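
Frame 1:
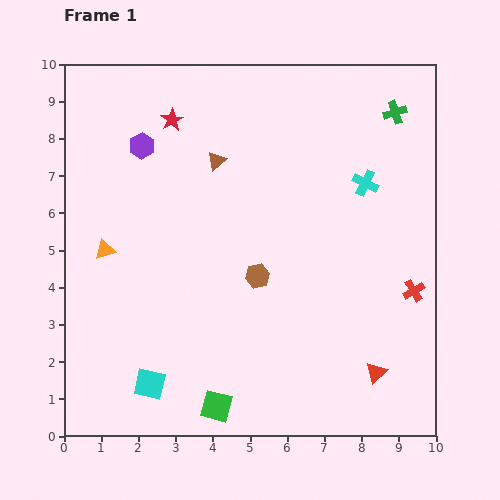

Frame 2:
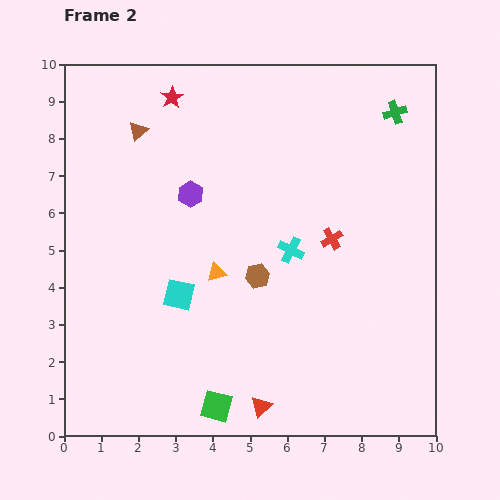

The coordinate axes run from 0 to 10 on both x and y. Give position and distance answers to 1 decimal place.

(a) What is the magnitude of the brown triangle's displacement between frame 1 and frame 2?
2.2

The brown triangle moved from (4.1, 7.4) to (2.0, 8.2), a distance of √(2.1² + 0.8²) ≈ 2.2.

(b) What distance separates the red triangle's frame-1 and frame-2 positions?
3.2

The red triangle moved from (8.4, 1.7) to (5.3, 0.8), a distance of √(3.1² + 0.9²) ≈ 3.2.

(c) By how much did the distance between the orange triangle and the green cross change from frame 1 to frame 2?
-2.2

Distance in frame 1: 8.6. Distance in frame 2: 6.4.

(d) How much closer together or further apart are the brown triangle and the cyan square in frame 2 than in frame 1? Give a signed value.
-1.8

Distance in frame 1: 6.3. Distance in frame 2: 4.5.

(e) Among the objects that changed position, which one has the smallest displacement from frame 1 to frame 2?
the red star

(moved 0.6)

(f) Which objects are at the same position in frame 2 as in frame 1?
the green cross, the green square, the brown hexagon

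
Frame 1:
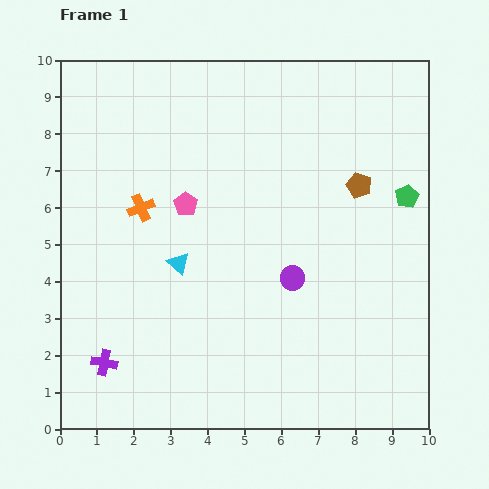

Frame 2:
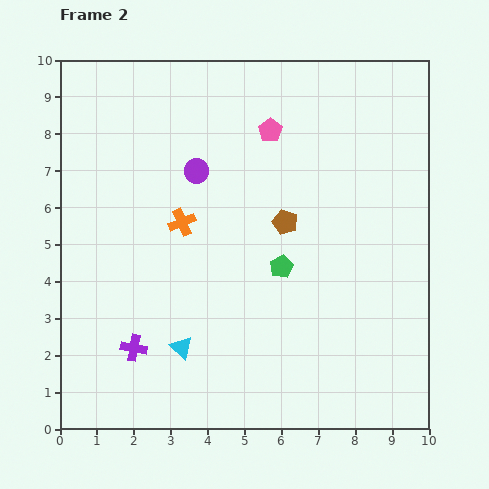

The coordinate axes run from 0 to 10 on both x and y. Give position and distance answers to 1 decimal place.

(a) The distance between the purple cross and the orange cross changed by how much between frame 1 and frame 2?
-0.7

Distance in frame 1: 4.3. Distance in frame 2: 3.6.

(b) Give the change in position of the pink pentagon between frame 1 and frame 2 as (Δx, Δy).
(2.3, 2.0)

The pink pentagon was at (3.4, 6.1) in frame 1 and (5.7, 8.1) in frame 2.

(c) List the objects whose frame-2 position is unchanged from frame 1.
none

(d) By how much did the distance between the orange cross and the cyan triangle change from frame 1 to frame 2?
+1.6

Distance in frame 1: 1.8. Distance in frame 2: 3.4.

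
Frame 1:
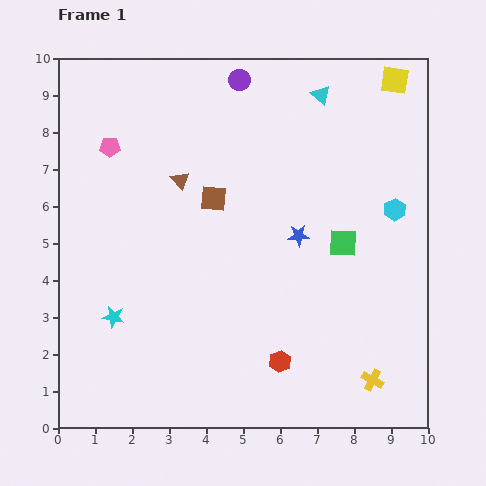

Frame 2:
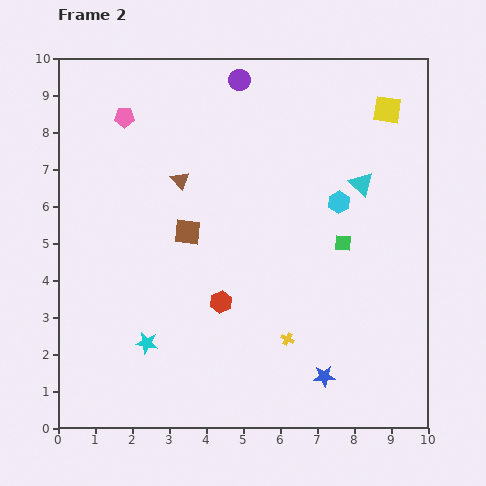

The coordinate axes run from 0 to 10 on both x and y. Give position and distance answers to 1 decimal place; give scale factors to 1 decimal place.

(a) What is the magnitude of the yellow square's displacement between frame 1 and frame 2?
0.8

The yellow square moved from (9.1, 9.4) to (8.9, 8.6), a distance of √(0.2² + 0.8²) ≈ 0.8.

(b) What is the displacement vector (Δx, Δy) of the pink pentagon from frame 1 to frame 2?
(0.4, 0.8)

The pink pentagon was at (1.4, 7.6) in frame 1 and (1.8, 8.4) in frame 2.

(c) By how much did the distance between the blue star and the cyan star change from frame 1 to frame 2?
-0.6

Distance in frame 1: 5.5. Distance in frame 2: 4.9.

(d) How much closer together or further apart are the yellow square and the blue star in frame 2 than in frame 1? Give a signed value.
+2.5

Distance in frame 1: 4.9. Distance in frame 2: 7.4.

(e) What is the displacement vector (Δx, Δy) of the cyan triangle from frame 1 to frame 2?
(1.1, -2.4)

The cyan triangle was at (7.1, 9.0) in frame 1 and (8.2, 6.6) in frame 2.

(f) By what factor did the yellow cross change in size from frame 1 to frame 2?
0.6×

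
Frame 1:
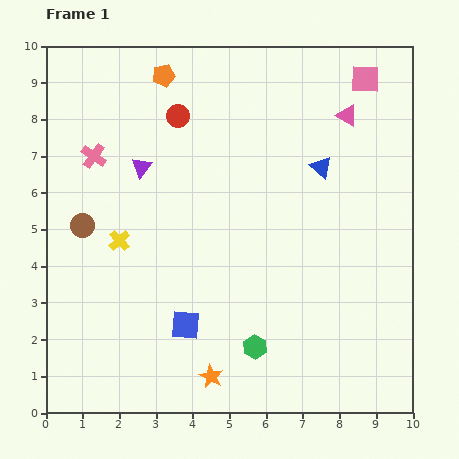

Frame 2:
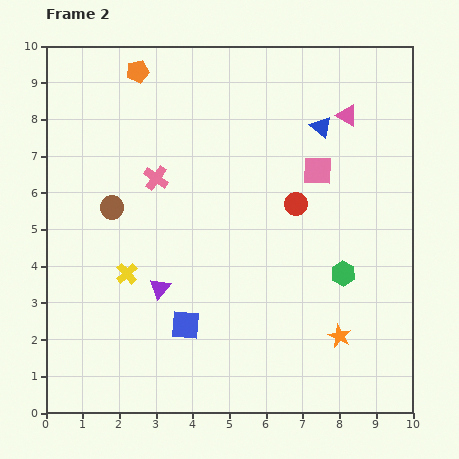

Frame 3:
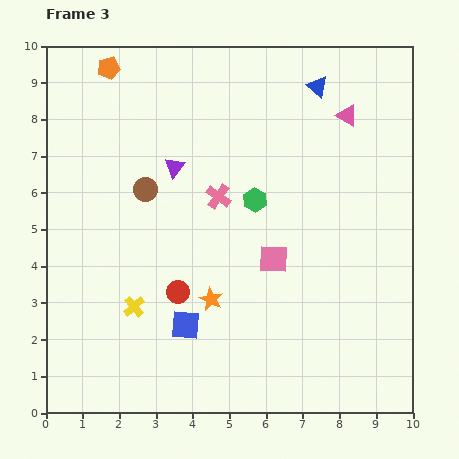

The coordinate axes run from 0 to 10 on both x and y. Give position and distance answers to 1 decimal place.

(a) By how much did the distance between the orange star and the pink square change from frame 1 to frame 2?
-4.6

Distance in frame 1: 9.1. Distance in frame 2: 4.5.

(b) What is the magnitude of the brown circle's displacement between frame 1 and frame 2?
0.9

The brown circle moved from (1.0, 5.1) to (1.8, 5.6), a distance of √(0.8² + 0.5²) ≈ 0.9.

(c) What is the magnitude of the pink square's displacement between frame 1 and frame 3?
5.5

The pink square moved from (8.7, 9.1) to (6.2, 4.2), a distance of √(2.5² + 4.9²) ≈ 5.5.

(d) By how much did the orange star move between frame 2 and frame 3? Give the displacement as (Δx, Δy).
(-3.5, 1.0)

The orange star was at (8.0, 2.1) in frame 2 and (4.5, 3.1) in frame 3.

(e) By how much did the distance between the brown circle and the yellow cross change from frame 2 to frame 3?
+1.4

Distance in frame 2: 1.8. Distance in frame 3: 3.2.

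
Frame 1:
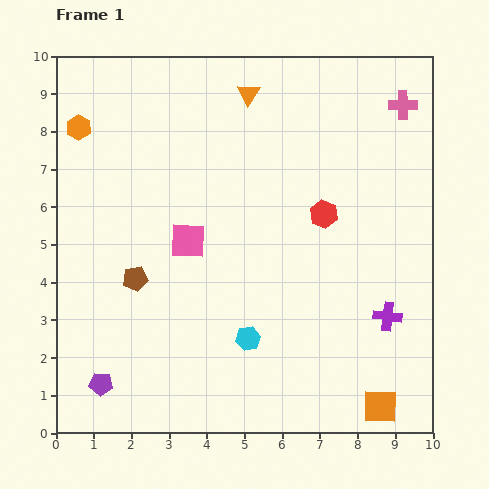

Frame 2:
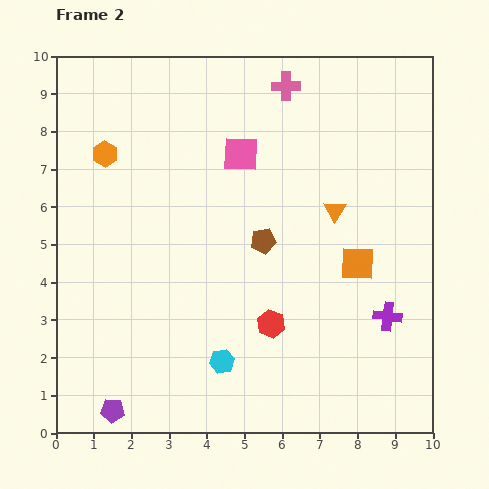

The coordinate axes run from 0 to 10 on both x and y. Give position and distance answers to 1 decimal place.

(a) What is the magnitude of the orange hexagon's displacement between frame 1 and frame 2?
1.0

The orange hexagon moved from (0.6, 8.1) to (1.3, 7.4), a distance of √(0.7² + 0.7²) ≈ 1.0.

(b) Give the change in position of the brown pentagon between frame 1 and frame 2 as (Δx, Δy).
(3.4, 1.0)

The brown pentagon was at (2.1, 4.1) in frame 1 and (5.5, 5.1) in frame 2.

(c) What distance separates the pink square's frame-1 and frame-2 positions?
2.7

The pink square moved from (3.5, 5.1) to (4.9, 7.4), a distance of √(1.4² + 2.3²) ≈ 2.7.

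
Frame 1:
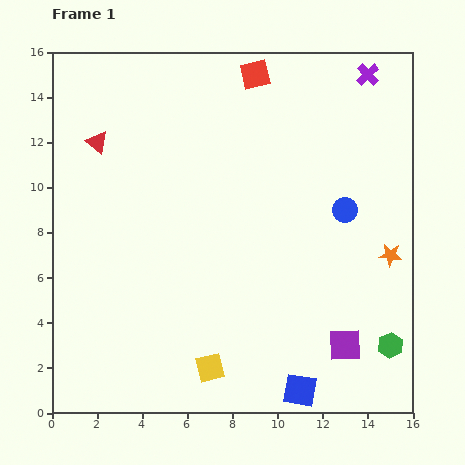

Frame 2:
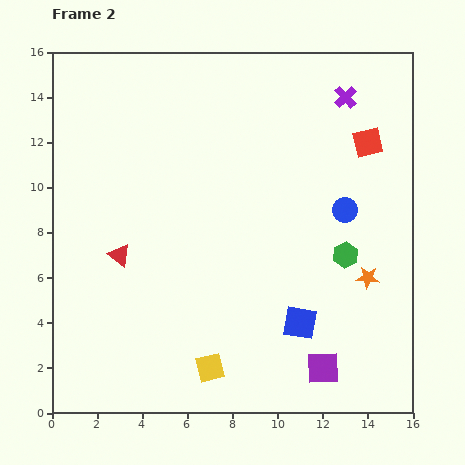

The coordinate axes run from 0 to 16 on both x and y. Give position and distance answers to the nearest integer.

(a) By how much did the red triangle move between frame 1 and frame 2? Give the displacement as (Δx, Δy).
(1, -5)

The red triangle was at (2, 12) in frame 1 and (3, 7) in frame 2.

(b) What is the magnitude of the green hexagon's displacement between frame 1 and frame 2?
4

The green hexagon moved from (15, 3) to (13, 7), a distance of √(2² + 4²) ≈ 4.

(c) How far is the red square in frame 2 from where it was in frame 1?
6

The red square moved from (9, 15) to (14, 12), a distance of √(5² + 3²) ≈ 6.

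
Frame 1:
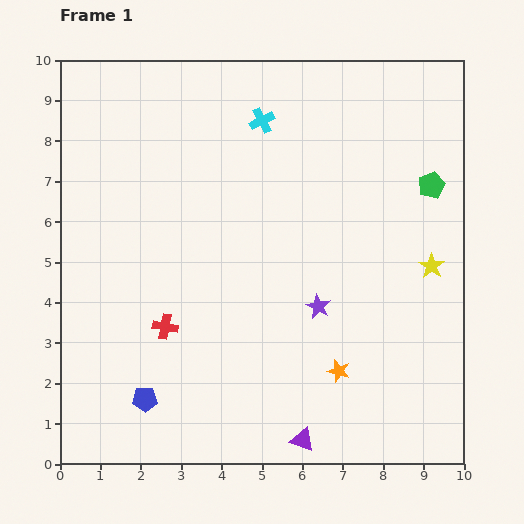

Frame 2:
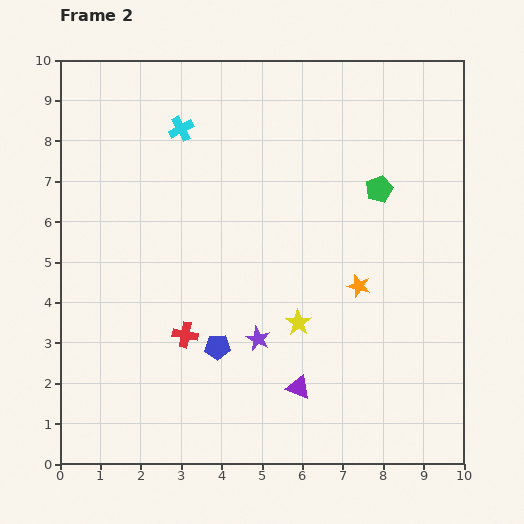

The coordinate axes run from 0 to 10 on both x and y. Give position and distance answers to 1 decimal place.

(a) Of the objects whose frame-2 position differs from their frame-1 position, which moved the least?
the red cross

(moved 0.5)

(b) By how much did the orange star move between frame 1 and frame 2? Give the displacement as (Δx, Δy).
(0.5, 2.1)

The orange star was at (6.9, 2.3) in frame 1 and (7.4, 4.4) in frame 2.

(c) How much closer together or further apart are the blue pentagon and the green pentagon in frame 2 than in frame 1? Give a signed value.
-3.3

Distance in frame 1: 8.9. Distance in frame 2: 5.6.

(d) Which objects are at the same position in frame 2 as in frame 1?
none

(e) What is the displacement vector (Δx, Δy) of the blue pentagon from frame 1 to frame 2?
(1.8, 1.3)

The blue pentagon was at (2.1, 1.6) in frame 1 and (3.9, 2.9) in frame 2.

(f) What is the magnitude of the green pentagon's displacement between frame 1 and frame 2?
1.3

The green pentagon moved from (9.2, 6.9) to (7.9, 6.8), a distance of √(1.3² + 0.1²) ≈ 1.3.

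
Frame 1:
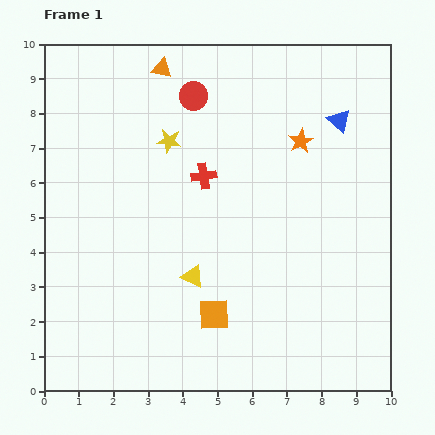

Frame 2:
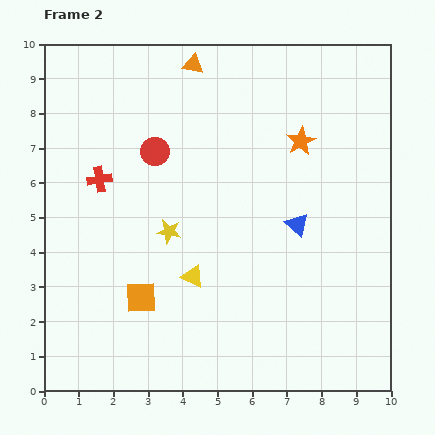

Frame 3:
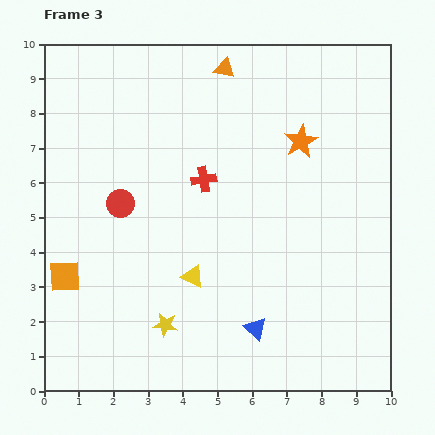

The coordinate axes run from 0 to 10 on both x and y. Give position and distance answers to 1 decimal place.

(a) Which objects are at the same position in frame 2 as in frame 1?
the orange star, the yellow triangle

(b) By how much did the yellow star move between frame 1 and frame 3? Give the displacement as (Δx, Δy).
(-0.1, -5.3)

The yellow star was at (3.6, 7.2) in frame 1 and (3.5, 1.9) in frame 3.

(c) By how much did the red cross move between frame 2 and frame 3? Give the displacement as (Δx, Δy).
(3.0, 0.0)

The red cross was at (1.6, 6.1) in frame 2 and (4.6, 6.1) in frame 3.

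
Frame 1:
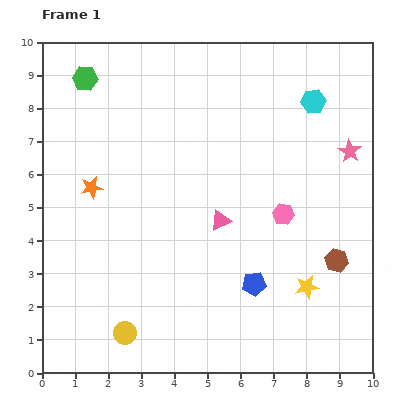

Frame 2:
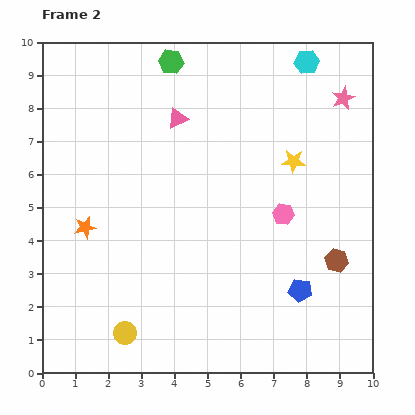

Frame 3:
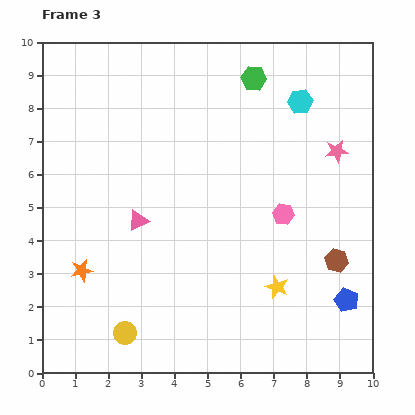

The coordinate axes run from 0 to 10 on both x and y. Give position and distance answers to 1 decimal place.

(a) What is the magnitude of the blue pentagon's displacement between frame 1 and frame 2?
1.4

The blue pentagon moved from (6.4, 2.7) to (7.8, 2.5), a distance of √(1.4² + 0.2²) ≈ 1.4.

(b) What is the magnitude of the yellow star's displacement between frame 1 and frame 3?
0.9

The yellow star moved from (8.0, 2.6) to (7.1, 2.6), a distance of √(0.9² + 0.0²) ≈ 0.9.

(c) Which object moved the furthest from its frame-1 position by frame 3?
the green hexagon

(moved 5.1; next 2.8)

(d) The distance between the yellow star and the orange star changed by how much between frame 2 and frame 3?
-0.7

Distance in frame 2: 6.6. Distance in frame 3: 5.9.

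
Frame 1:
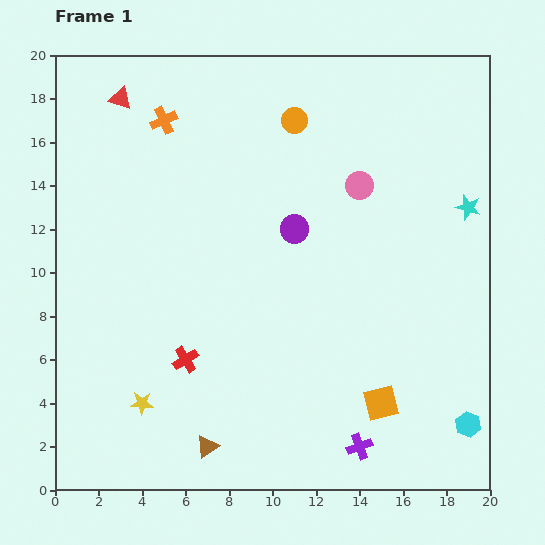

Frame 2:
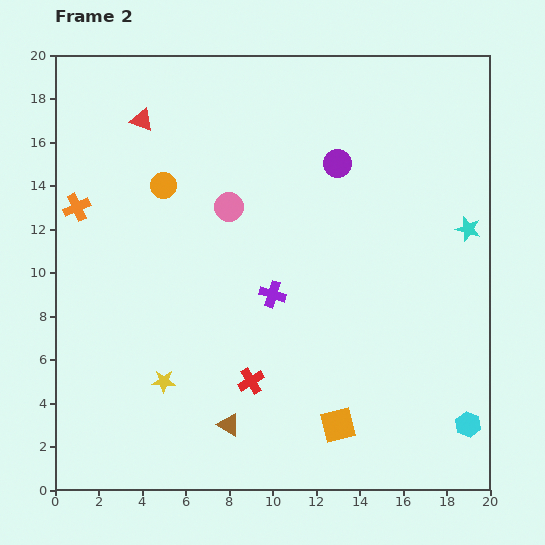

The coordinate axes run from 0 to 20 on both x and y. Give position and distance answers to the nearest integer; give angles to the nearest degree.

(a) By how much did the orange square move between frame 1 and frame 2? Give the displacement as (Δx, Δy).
(-2, -1)

The orange square was at (15, 4) in frame 1 and (13, 3) in frame 2.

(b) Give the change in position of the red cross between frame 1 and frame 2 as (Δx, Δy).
(3, -1)

The red cross was at (6, 6) in frame 1 and (9, 5) in frame 2.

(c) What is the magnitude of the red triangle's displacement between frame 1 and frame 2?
1

The red triangle moved from (3, 18) to (4, 17), a distance of √(1² + 1²) ≈ 1.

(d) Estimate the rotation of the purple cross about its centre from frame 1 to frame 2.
37° clockwise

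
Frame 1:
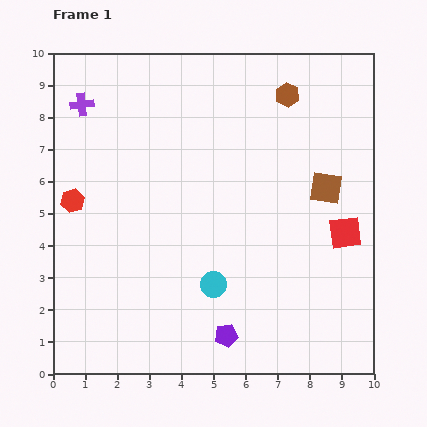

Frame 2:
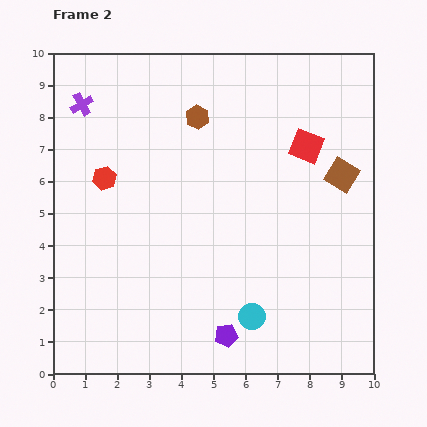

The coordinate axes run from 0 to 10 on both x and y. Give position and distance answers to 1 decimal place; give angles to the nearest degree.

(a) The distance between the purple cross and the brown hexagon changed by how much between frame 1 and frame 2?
-2.8

Distance in frame 1: 6.4. Distance in frame 2: 3.6.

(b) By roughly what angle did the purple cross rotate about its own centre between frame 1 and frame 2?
23° counter-clockwise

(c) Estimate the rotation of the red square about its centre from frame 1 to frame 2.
29° clockwise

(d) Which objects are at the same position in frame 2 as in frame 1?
the purple cross, the purple pentagon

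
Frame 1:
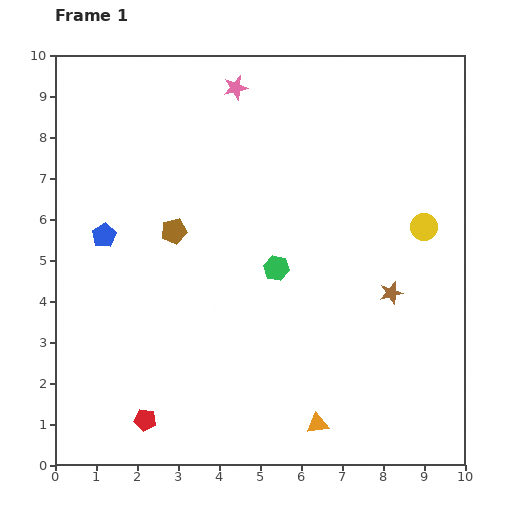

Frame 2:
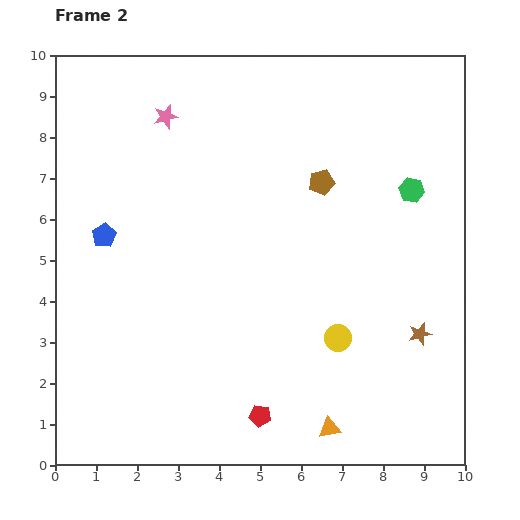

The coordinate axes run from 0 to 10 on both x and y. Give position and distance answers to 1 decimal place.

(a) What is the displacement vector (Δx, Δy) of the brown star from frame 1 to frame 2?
(0.7, -1.0)

The brown star was at (8.2, 4.2) in frame 1 and (8.9, 3.2) in frame 2.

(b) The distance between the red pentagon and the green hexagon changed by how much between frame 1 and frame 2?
+1.7

Distance in frame 1: 4.9. Distance in frame 2: 6.6.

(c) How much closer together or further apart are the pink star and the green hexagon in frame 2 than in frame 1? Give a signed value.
+1.8

Distance in frame 1: 4.5. Distance in frame 2: 6.3.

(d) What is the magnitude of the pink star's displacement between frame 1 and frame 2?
1.8

The pink star moved from (4.4, 9.2) to (2.7, 8.5), a distance of √(1.7² + 0.7²) ≈ 1.8.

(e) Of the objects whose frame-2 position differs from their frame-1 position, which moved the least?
the orange triangle

(moved 0.3)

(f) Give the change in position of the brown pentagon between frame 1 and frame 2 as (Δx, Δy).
(3.6, 1.2)

The brown pentagon was at (2.9, 5.7) in frame 1 and (6.5, 6.9) in frame 2.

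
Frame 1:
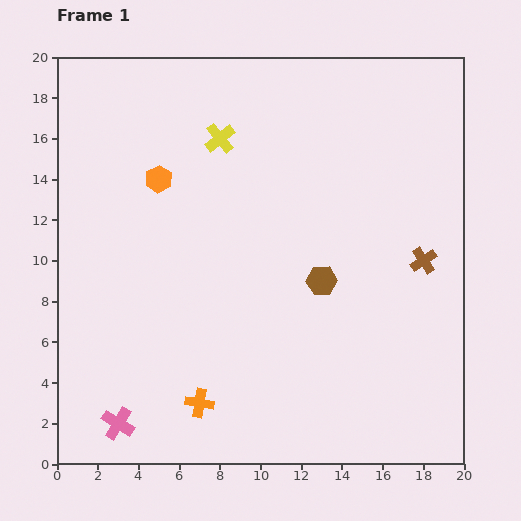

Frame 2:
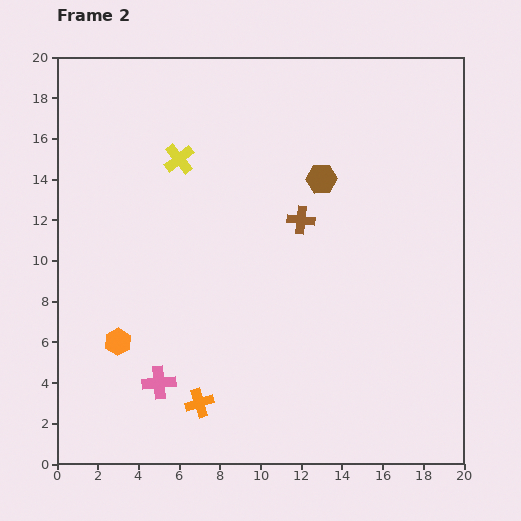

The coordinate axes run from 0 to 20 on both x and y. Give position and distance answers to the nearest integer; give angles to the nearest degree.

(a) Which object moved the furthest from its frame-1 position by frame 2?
the orange hexagon

(moved 8; next 6)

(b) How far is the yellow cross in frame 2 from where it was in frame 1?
2

The yellow cross moved from (8, 16) to (6, 15), a distance of √(2² + 1²) ≈ 2.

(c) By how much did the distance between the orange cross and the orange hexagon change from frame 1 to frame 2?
-6

Distance in frame 1: 11. Distance in frame 2: 5.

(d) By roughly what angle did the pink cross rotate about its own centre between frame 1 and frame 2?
36° counter-clockwise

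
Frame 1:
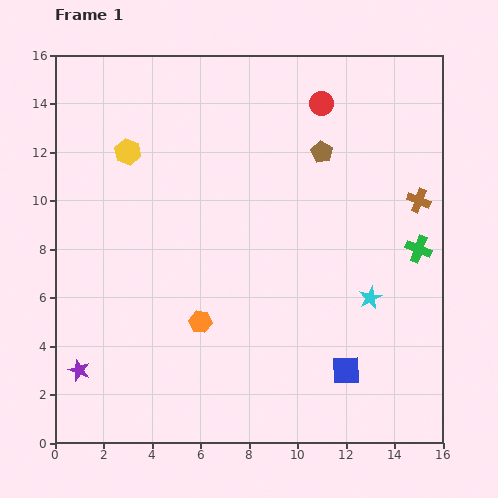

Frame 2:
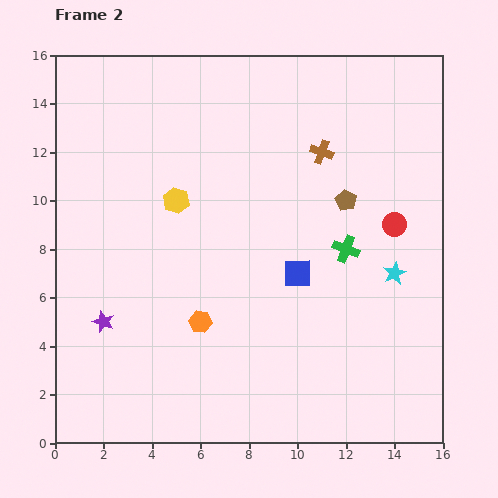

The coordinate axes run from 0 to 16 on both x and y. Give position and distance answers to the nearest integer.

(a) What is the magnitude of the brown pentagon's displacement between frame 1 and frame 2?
2

The brown pentagon moved from (11, 12) to (12, 10), a distance of √(1² + 2²) ≈ 2.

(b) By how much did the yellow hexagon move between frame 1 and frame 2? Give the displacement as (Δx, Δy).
(2, -2)

The yellow hexagon was at (3, 12) in frame 1 and (5, 10) in frame 2.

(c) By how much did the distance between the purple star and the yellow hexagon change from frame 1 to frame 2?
-3

Distance in frame 1: 9. Distance in frame 2: 6.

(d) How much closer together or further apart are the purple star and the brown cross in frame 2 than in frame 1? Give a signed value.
-5

Distance in frame 1: 16. Distance in frame 2: 11.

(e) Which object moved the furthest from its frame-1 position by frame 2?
the red circle

(moved 6; next 4)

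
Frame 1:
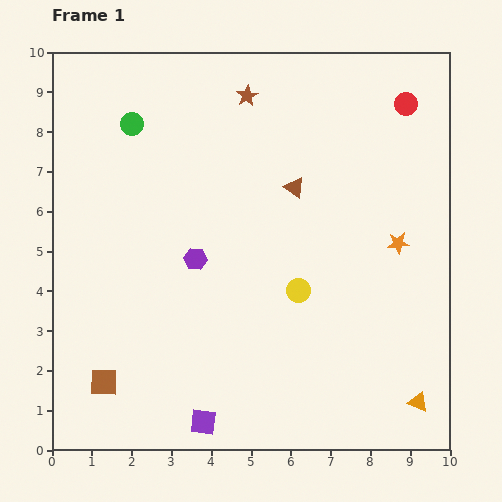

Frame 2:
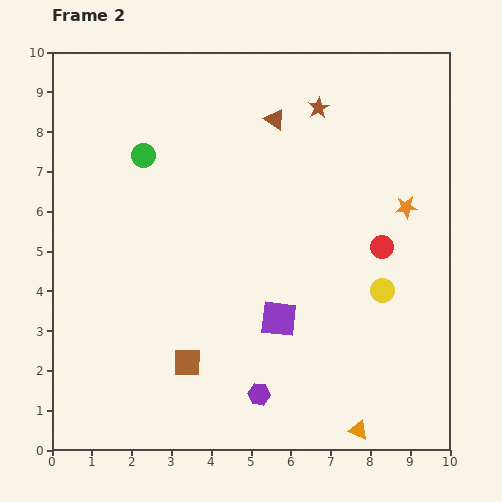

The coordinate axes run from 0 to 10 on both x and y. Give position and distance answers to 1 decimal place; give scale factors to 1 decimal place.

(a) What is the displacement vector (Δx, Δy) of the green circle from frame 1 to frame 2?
(0.3, -0.8)

The green circle was at (2.0, 8.2) in frame 1 and (2.3, 7.4) in frame 2.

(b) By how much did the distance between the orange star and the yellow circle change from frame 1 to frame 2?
-0.6

Distance in frame 1: 2.8. Distance in frame 2: 2.2.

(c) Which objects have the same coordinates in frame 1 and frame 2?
none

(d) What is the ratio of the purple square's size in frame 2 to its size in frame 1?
1.4×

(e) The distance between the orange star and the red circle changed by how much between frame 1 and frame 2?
-2.3

Distance in frame 1: 3.5. Distance in frame 2: 1.2.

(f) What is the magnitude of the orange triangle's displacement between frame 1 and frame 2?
1.7

The orange triangle moved from (9.2, 1.2) to (7.7, 0.5), a distance of √(1.5² + 0.7²) ≈ 1.7.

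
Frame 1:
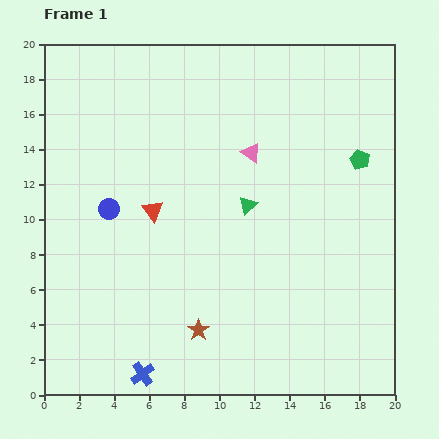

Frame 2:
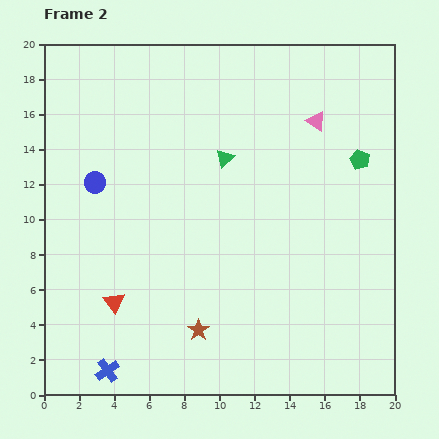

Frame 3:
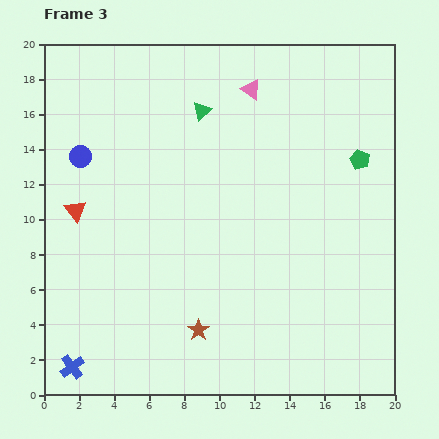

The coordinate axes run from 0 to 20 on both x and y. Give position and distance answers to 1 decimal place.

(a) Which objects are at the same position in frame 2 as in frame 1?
the brown star, the green pentagon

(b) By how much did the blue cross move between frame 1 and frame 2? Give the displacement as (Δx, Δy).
(-2.0, 0.2)

The blue cross was at (5.6, 1.2) in frame 1 and (3.6, 1.4) in frame 2.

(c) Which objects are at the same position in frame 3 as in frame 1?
the brown star, the green pentagon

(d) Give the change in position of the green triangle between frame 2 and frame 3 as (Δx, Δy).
(-1.3, 2.7)

The green triangle was at (10.3, 13.5) in frame 2 and (9.0, 16.2) in frame 3.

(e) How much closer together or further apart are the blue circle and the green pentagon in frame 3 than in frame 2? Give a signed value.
+0.7

Distance in frame 2: 15.2. Distance in frame 3: 15.9.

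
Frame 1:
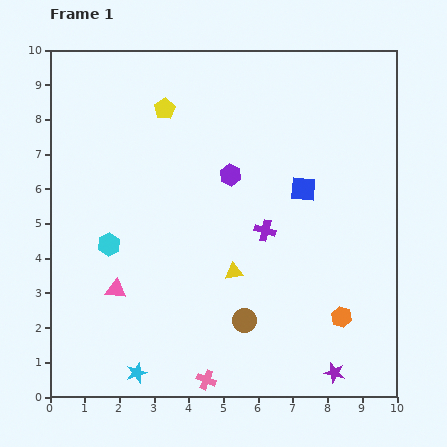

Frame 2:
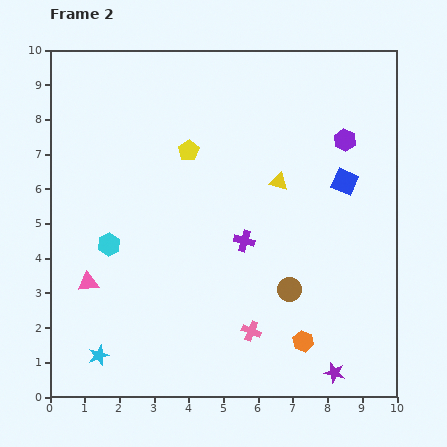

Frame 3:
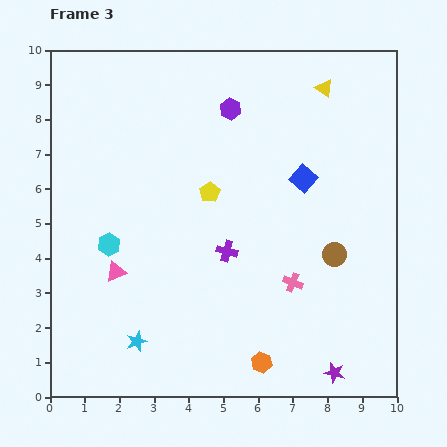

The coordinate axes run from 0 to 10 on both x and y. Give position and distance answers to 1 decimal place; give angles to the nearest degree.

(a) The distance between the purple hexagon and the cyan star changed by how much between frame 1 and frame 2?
+3.1

Distance in frame 1: 6.3. Distance in frame 2: 9.4.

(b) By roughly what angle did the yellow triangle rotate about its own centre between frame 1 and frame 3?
44° clockwise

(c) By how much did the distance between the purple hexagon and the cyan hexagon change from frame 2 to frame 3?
-2.2

Distance in frame 2: 7.4. Distance in frame 3: 5.2.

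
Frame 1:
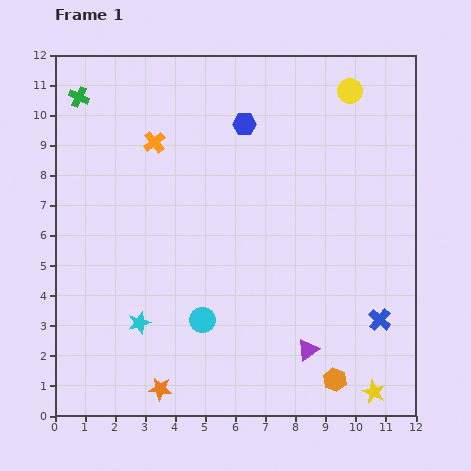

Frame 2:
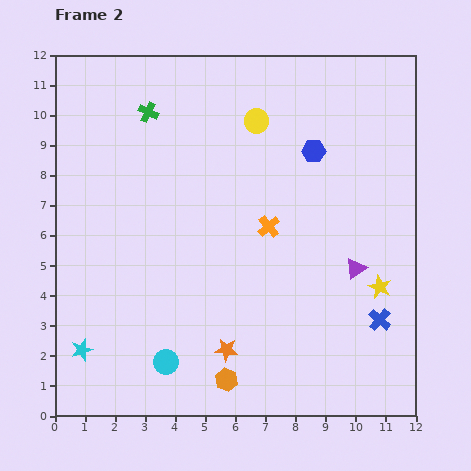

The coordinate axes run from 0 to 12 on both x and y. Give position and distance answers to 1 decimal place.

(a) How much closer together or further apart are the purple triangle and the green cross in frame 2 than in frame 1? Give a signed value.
-2.7

Distance in frame 1: 11.3. Distance in frame 2: 8.6.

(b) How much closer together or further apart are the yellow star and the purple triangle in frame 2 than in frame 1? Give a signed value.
-1.6

Distance in frame 1: 2.6. Distance in frame 2: 1.0.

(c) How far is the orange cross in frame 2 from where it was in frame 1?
4.7

The orange cross moved from (3.3, 9.1) to (7.1, 6.3), a distance of √(3.8² + 2.8²) ≈ 4.7.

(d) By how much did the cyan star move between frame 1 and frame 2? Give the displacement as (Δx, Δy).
(-1.9, -0.9)

The cyan star was at (2.8, 3.1) in frame 1 and (0.9, 2.2) in frame 2.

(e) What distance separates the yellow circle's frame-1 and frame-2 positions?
3.3

The yellow circle moved from (9.8, 10.8) to (6.7, 9.8), a distance of √(3.1² + 1.0²) ≈ 3.3.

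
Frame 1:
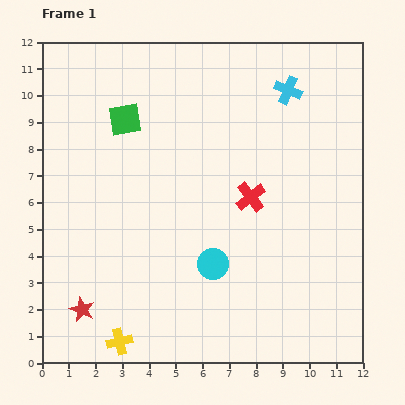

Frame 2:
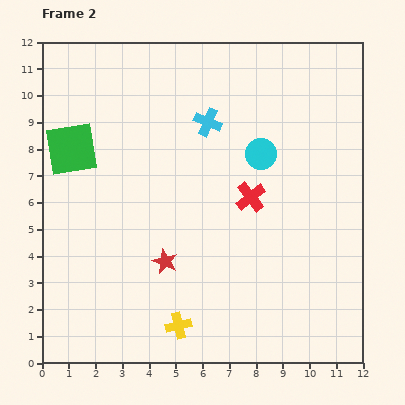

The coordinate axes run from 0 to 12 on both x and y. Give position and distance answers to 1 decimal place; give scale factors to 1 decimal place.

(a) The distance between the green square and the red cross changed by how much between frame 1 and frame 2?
+1.4

Distance in frame 1: 5.5. Distance in frame 2: 6.9.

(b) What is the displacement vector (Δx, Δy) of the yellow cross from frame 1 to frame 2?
(2.2, 0.6)

The yellow cross was at (2.9, 0.8) in frame 1 and (5.1, 1.4) in frame 2.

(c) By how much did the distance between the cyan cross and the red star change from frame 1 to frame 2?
-5.8

Distance in frame 1: 11.2. Distance in frame 2: 5.4.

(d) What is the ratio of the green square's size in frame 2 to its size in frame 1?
1.6×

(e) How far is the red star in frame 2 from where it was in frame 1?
3.6

The red star moved from (1.5, 2.0) to (4.6, 3.8), a distance of √(3.1² + 1.8²) ≈ 3.6.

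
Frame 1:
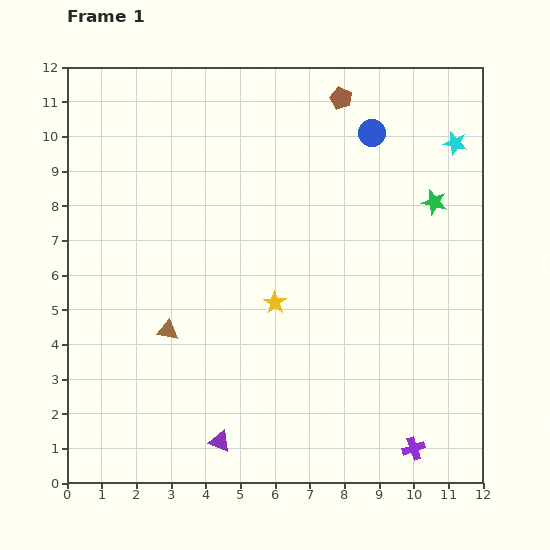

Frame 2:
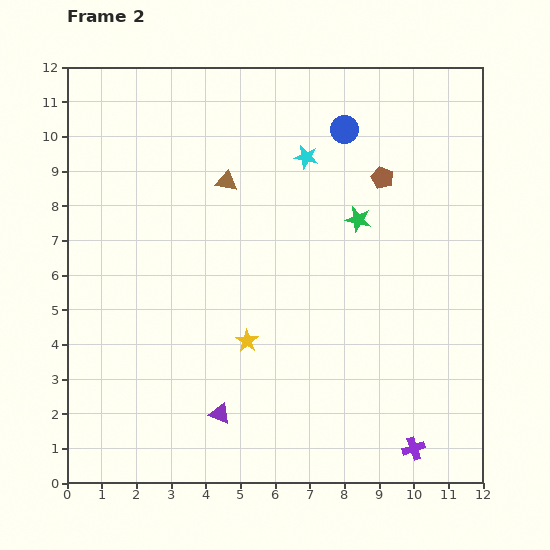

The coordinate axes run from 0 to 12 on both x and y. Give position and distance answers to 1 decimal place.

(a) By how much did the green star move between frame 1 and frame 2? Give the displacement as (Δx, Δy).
(-2.2, -0.5)

The green star was at (10.6, 8.1) in frame 1 and (8.4, 7.6) in frame 2.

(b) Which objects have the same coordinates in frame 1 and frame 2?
the purple cross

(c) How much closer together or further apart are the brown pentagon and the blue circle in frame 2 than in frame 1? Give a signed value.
+0.5

Distance in frame 1: 1.3. Distance in frame 2: 1.8.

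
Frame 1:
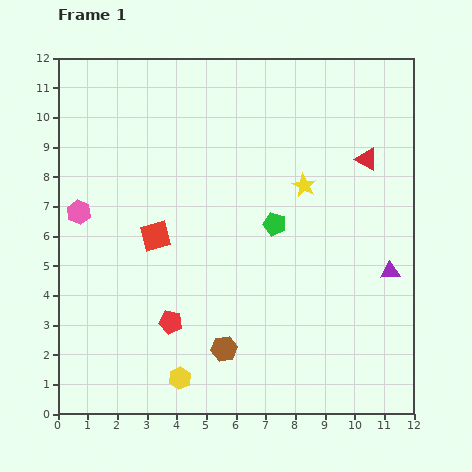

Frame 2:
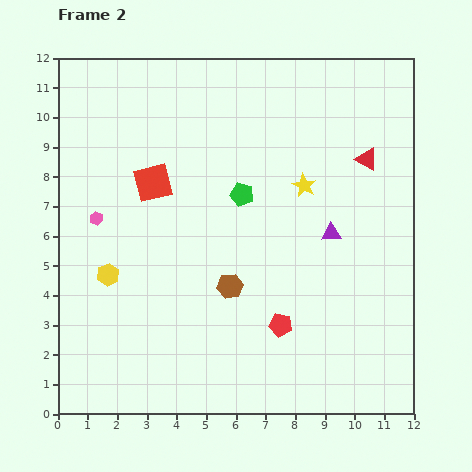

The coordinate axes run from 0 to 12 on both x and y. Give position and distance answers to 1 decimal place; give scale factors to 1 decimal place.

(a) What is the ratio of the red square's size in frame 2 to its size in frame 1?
1.3×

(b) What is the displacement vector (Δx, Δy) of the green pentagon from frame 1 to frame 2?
(-1.1, 1.0)

The green pentagon was at (7.3, 6.4) in frame 1 and (6.2, 7.4) in frame 2.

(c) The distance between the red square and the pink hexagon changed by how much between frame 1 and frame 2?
-0.5

Distance in frame 1: 2.7. Distance in frame 2: 2.2.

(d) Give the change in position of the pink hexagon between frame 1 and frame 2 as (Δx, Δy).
(0.6, -0.2)

The pink hexagon was at (0.7, 6.8) in frame 1 and (1.3, 6.6) in frame 2.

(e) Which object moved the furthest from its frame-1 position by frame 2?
the yellow hexagon

(moved 4.2; next 3.7)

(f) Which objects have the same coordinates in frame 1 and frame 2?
the yellow star, the red triangle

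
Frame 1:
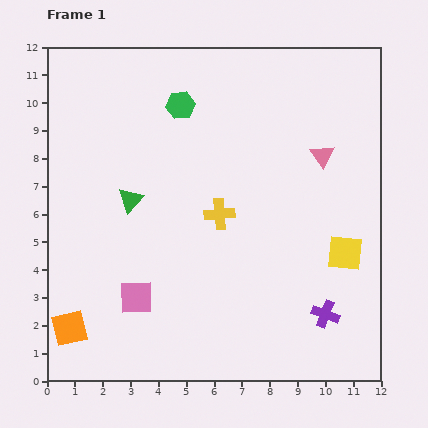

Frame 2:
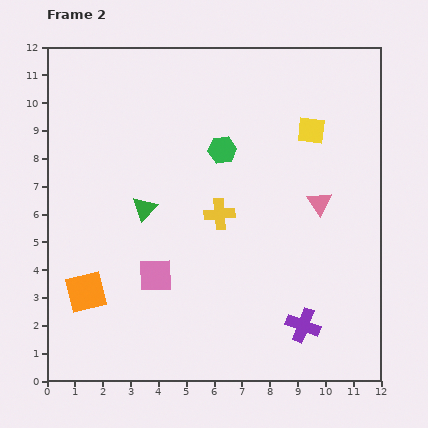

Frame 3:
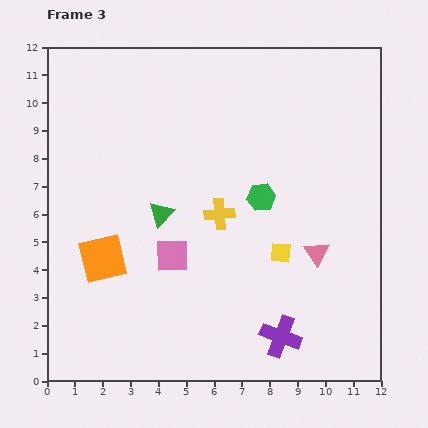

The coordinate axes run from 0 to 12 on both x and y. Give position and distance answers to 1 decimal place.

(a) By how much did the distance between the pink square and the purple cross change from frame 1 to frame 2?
-1.2

Distance in frame 1: 6.8. Distance in frame 2: 5.6.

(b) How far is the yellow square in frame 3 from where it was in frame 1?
2.3

The yellow square moved from (10.7, 4.6) to (8.4, 4.6), a distance of √(2.3² + 0.0²) ≈ 2.3.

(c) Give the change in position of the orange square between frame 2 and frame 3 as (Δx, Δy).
(0.6, 1.2)

The orange square was at (1.4, 3.2) in frame 2 and (2.0, 4.4) in frame 3.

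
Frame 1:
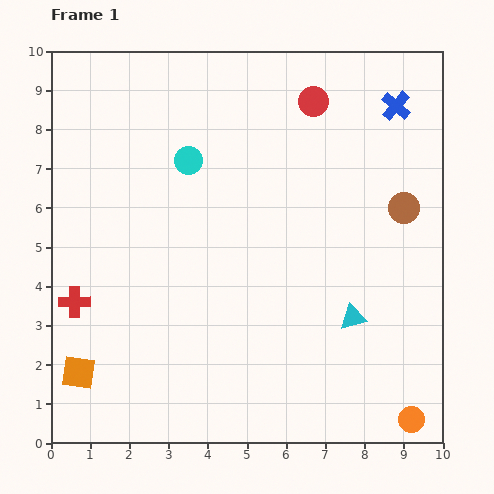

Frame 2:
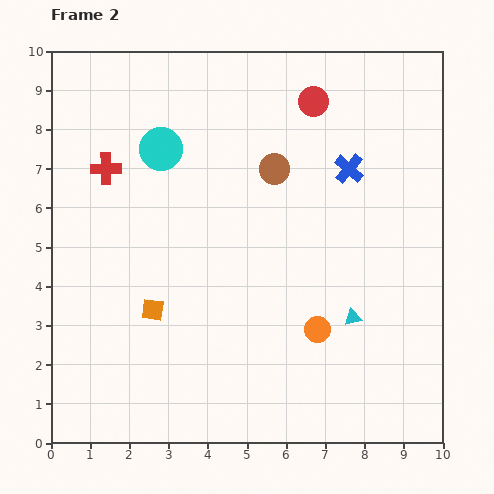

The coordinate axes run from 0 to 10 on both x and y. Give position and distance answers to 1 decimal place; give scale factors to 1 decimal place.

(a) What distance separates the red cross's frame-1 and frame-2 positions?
3.5

The red cross moved from (0.6, 3.6) to (1.4, 7.0), a distance of √(0.8² + 3.4²) ≈ 3.5.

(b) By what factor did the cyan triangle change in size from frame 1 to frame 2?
0.7×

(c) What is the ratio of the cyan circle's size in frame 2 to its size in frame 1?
1.5×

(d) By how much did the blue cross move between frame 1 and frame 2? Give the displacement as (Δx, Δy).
(-1.2, -1.6)

The blue cross was at (8.8, 8.6) in frame 1 and (7.6, 7.0) in frame 2.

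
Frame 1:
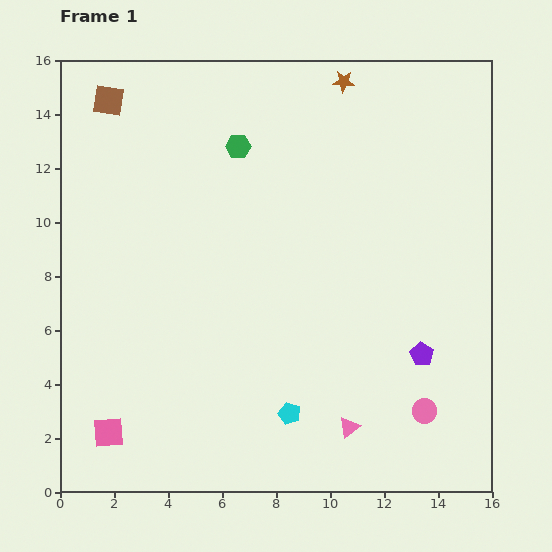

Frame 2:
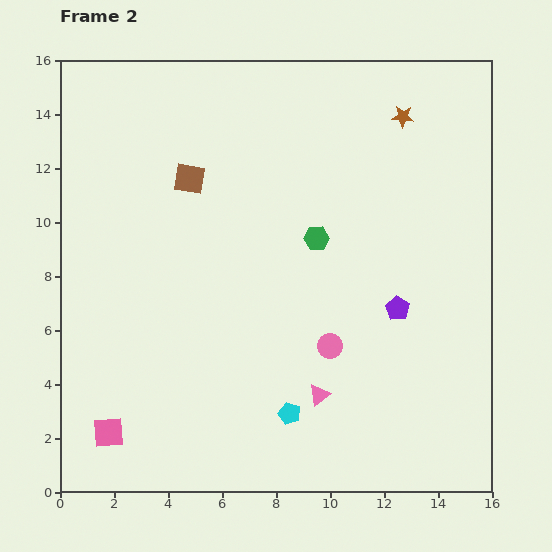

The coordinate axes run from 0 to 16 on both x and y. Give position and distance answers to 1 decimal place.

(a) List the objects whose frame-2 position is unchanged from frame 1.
the cyan pentagon, the pink square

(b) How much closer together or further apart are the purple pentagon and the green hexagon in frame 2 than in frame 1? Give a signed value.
-6.3

Distance in frame 1: 10.3. Distance in frame 2: 4.0.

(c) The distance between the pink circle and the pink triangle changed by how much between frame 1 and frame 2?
-1.1

Distance in frame 1: 2.9. Distance in frame 2: 1.8.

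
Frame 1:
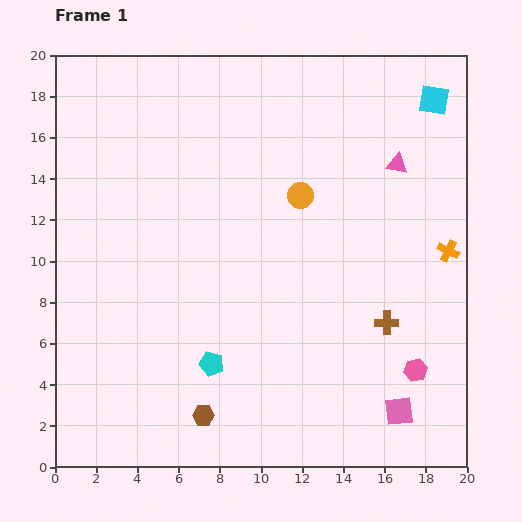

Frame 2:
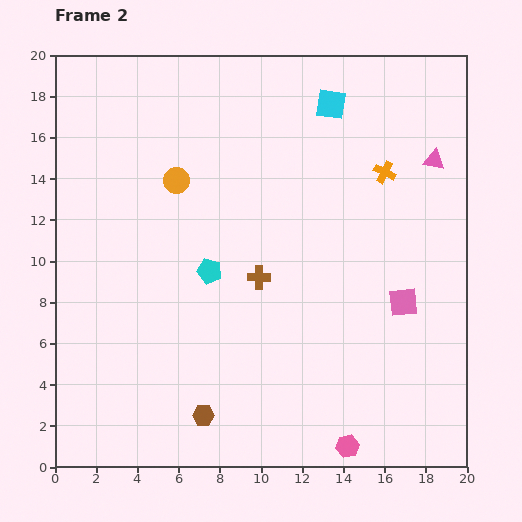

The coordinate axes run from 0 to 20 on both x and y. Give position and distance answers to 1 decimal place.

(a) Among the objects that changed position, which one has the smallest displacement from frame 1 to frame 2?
the pink triangle

(moved 1.8)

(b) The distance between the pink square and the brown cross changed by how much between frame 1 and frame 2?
+2.8

Distance in frame 1: 4.3. Distance in frame 2: 7.1.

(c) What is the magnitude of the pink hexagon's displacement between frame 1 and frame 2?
5.0

The pink hexagon moved from (17.5, 4.7) to (14.2, 1.0), a distance of √(3.3² + 3.7²) ≈ 5.0.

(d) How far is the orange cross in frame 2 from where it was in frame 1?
4.9

The orange cross moved from (19.1, 10.5) to (16.0, 14.3), a distance of √(3.1² + 3.8²) ≈ 4.9.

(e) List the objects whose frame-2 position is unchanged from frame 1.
the brown hexagon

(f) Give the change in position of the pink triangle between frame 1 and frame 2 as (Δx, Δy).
(1.8, 0.2)

The pink triangle was at (16.6, 14.7) in frame 1 and (18.4, 14.9) in frame 2.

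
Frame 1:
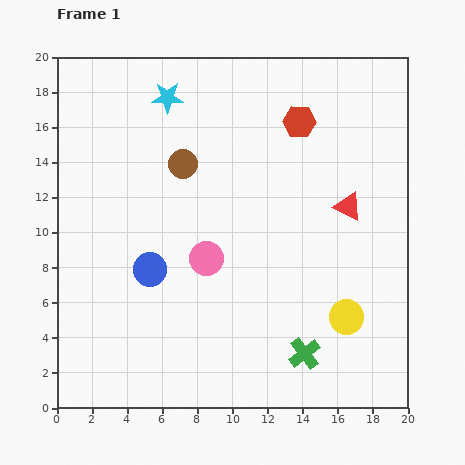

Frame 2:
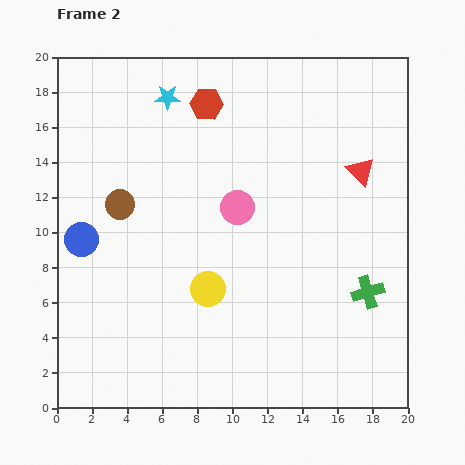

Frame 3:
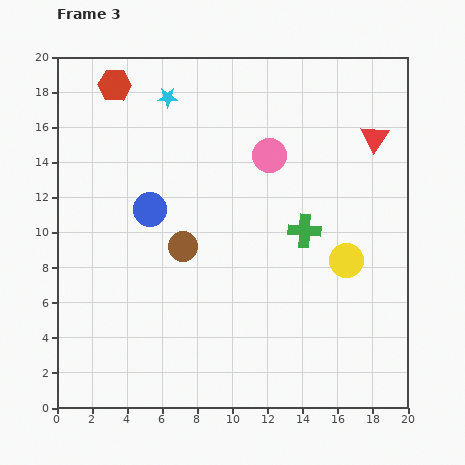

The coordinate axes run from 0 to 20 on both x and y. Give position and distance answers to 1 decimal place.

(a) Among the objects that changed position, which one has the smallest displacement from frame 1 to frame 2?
the red triangle

(moved 2.1)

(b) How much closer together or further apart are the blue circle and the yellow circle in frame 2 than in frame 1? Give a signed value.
-3.8

Distance in frame 1: 11.5. Distance in frame 2: 7.7.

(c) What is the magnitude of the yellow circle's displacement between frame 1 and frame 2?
8.1

The yellow circle moved from (16.5, 5.2) to (8.6, 6.8), a distance of √(7.9² + 1.6²) ≈ 8.1.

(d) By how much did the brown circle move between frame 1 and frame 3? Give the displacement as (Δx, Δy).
(0.0, -4.7)

The brown circle was at (7.2, 13.9) in frame 1 and (7.2, 9.2) in frame 3.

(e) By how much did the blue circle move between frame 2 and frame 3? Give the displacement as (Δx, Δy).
(3.9, 1.7)

The blue circle was at (1.4, 9.6) in frame 2 and (5.3, 11.3) in frame 3.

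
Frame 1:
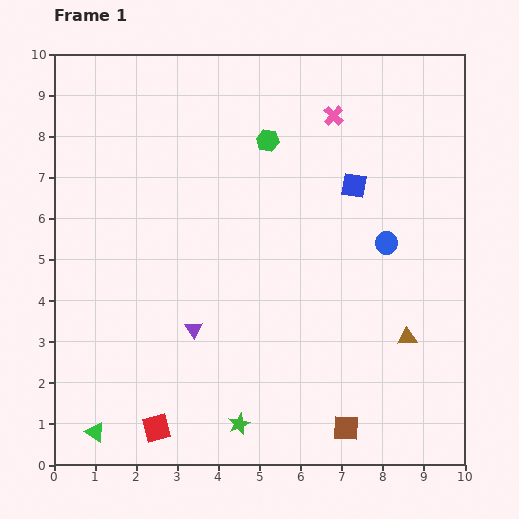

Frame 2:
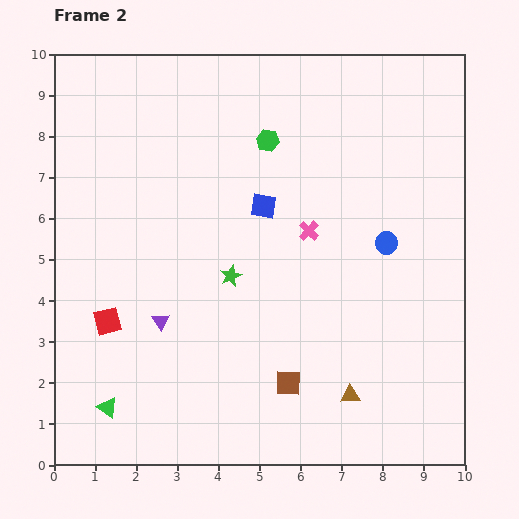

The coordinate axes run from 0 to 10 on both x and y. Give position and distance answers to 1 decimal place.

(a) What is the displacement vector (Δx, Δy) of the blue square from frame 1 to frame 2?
(-2.2, -0.5)

The blue square was at (7.3, 6.8) in frame 1 and (5.1, 6.3) in frame 2.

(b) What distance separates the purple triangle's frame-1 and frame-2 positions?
0.8

The purple triangle moved from (3.4, 3.3) to (2.6, 3.5), a distance of √(0.8² + 0.2²) ≈ 0.8.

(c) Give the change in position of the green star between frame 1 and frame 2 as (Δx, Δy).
(-0.2, 3.6)

The green star was at (4.5, 1.0) in frame 1 and (4.3, 4.6) in frame 2.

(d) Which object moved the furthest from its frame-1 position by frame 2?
the green star

(moved 3.6; next 2.9)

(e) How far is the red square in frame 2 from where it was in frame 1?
2.9

The red square moved from (2.5, 0.9) to (1.3, 3.5), a distance of √(1.2² + 2.6²) ≈ 2.9.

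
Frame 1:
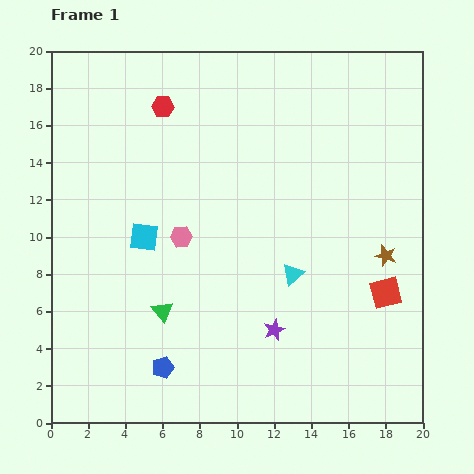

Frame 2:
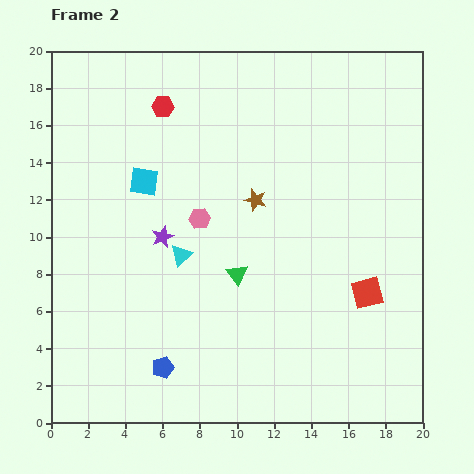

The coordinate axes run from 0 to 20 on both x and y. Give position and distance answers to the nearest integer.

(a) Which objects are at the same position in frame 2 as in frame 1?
the red hexagon, the blue pentagon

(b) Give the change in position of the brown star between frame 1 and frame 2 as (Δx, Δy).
(-7, 3)

The brown star was at (18, 9) in frame 1 and (11, 12) in frame 2.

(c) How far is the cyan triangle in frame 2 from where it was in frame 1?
6

The cyan triangle moved from (13, 8) to (7, 9), a distance of √(6² + 1²) ≈ 6.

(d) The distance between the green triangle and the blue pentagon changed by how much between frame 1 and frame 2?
+3

Distance in frame 1: 3. Distance in frame 2: 6.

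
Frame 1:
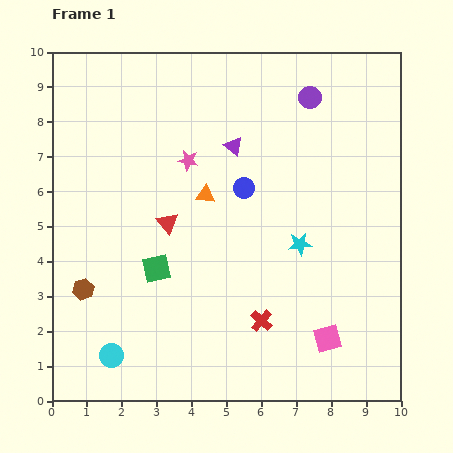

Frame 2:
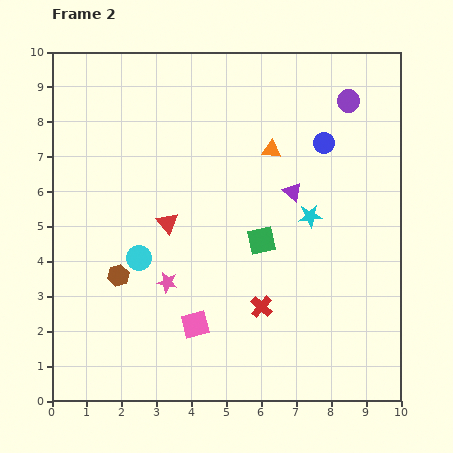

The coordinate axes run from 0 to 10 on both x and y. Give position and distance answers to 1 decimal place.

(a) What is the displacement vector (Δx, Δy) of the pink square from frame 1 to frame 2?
(-3.8, 0.4)

The pink square was at (7.9, 1.8) in frame 1 and (4.1, 2.2) in frame 2.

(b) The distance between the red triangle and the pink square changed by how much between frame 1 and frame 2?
-2.7

Distance in frame 1: 5.7. Distance in frame 2: 3.0.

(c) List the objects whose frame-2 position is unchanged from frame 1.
the red triangle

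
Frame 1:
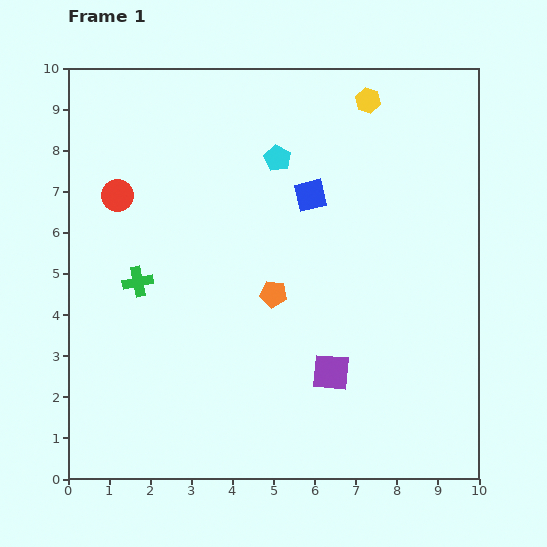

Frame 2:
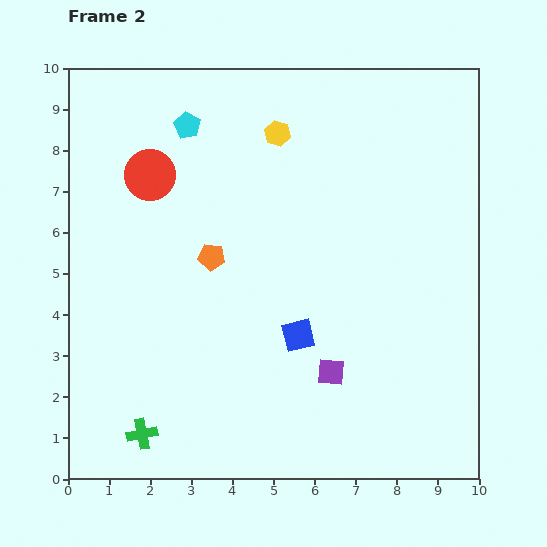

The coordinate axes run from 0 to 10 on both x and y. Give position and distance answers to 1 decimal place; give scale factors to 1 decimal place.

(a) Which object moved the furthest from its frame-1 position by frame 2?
the green cross

(moved 3.7; next 3.4)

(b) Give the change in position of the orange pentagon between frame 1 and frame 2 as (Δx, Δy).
(-1.5, 0.9)

The orange pentagon was at (5.0, 4.5) in frame 1 and (3.5, 5.4) in frame 2.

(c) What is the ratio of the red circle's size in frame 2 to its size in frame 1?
1.6×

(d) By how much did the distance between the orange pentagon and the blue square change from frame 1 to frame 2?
+0.2

Distance in frame 1: 2.6. Distance in frame 2: 2.8.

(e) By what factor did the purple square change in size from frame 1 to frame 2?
0.7×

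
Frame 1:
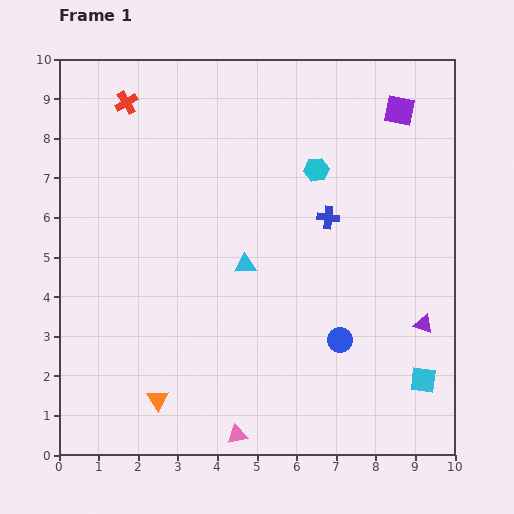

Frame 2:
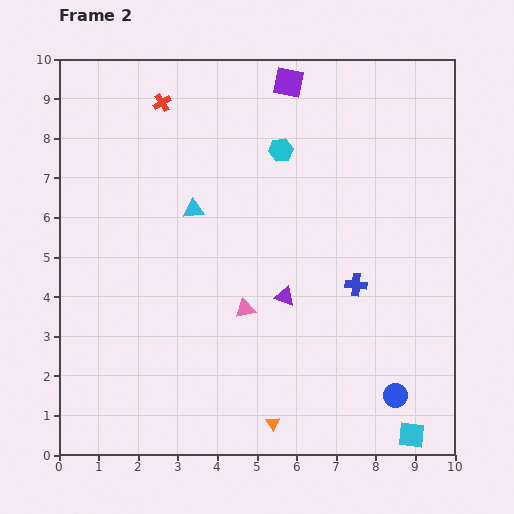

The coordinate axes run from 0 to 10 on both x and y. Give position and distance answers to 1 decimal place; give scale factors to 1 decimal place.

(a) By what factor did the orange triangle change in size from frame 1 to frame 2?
0.6×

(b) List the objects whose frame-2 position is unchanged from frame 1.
none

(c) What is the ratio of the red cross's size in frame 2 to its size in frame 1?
0.8×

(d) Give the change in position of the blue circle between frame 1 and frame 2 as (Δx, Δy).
(1.4, -1.4)

The blue circle was at (7.1, 2.9) in frame 1 and (8.5, 1.5) in frame 2.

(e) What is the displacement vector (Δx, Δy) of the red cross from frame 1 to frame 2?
(0.9, 0.0)

The red cross was at (1.7, 8.9) in frame 1 and (2.6, 8.9) in frame 2.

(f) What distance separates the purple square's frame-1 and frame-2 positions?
2.9

The purple square moved from (8.6, 8.7) to (5.8, 9.4), a distance of √(2.8² + 0.7²) ≈ 2.9.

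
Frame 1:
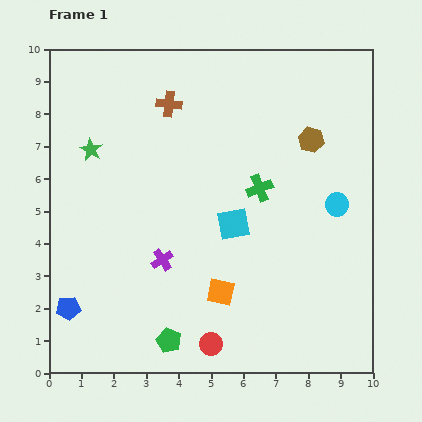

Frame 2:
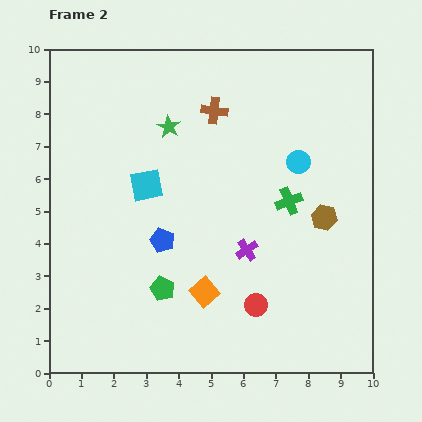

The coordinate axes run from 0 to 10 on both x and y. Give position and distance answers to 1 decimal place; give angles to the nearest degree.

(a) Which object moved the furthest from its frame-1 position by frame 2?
the blue pentagon

(moved 3.6; next 3.0)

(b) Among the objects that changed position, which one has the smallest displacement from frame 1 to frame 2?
the orange square

(moved 0.5)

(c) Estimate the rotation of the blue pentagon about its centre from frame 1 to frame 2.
27° clockwise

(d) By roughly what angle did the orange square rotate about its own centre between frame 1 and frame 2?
37° clockwise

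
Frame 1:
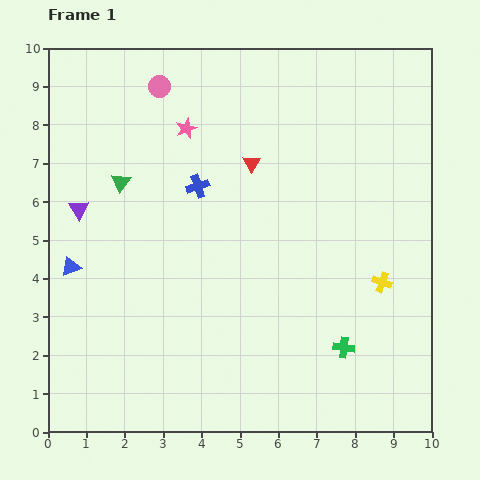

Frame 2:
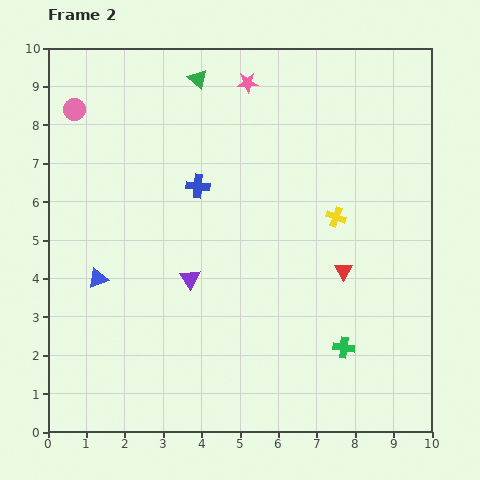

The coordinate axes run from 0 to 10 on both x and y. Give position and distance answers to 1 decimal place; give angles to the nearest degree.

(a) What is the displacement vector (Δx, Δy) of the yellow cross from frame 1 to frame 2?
(-1.2, 1.7)

The yellow cross was at (8.7, 3.9) in frame 1 and (7.5, 5.6) in frame 2.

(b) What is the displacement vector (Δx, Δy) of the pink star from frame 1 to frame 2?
(1.6, 1.2)

The pink star was at (3.6, 7.9) in frame 1 and (5.2, 9.1) in frame 2.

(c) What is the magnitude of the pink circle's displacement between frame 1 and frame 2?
2.3

The pink circle moved from (2.9, 9.0) to (0.7, 8.4), a distance of √(2.2² + 0.6²) ≈ 2.3.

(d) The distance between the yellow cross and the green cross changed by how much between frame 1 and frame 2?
+1.4

Distance in frame 1: 2.0. Distance in frame 2: 3.4.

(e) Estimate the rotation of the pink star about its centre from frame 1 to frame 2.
21° clockwise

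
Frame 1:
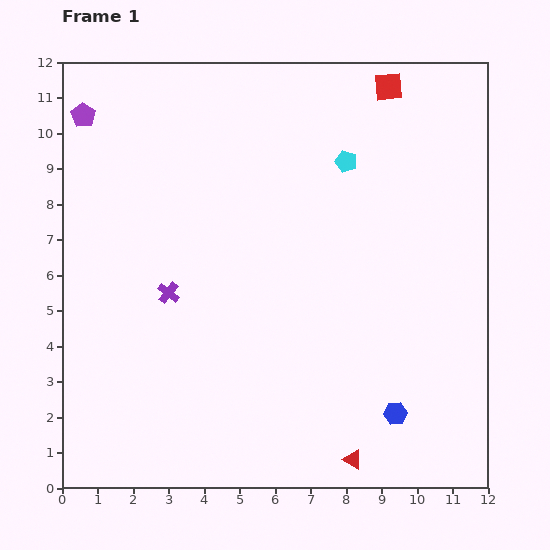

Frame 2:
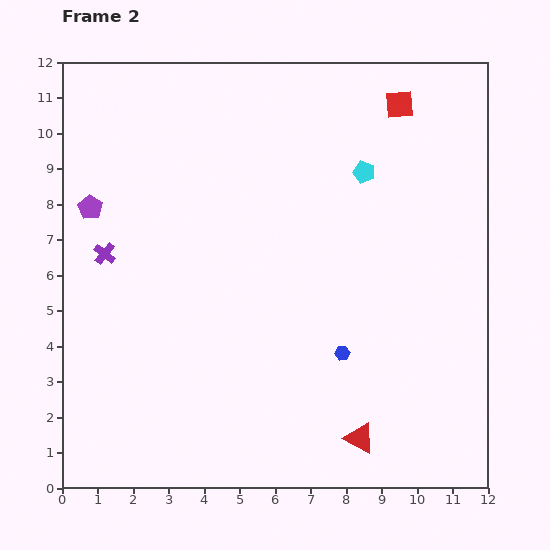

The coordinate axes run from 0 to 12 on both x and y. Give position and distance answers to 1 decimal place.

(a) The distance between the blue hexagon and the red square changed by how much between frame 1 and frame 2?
-2.0

Distance in frame 1: 9.2. Distance in frame 2: 7.2.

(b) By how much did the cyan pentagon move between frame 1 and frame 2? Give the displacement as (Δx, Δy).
(0.5, -0.3)

The cyan pentagon was at (8.0, 9.2) in frame 1 and (8.5, 8.9) in frame 2.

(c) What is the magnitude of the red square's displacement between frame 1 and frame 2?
0.6

The red square moved from (9.2, 11.3) to (9.5, 10.8), a distance of √(0.3² + 0.5²) ≈ 0.6.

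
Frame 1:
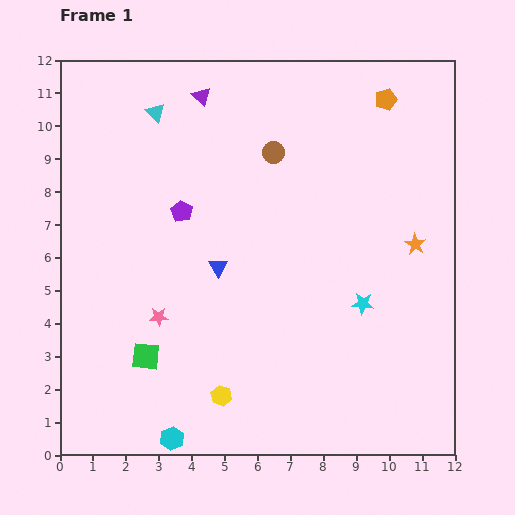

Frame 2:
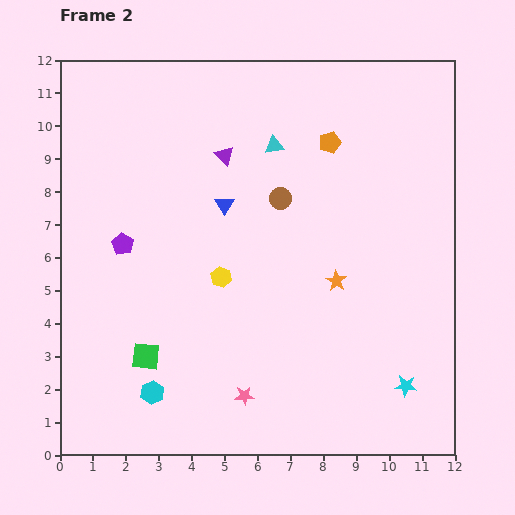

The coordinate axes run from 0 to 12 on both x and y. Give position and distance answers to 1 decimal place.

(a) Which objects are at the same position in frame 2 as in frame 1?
the green square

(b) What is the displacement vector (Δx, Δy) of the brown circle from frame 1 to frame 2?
(0.2, -1.4)

The brown circle was at (6.5, 9.2) in frame 1 and (6.7, 7.8) in frame 2.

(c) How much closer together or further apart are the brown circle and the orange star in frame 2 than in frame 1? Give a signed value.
-2.1

Distance in frame 1: 5.1. Distance in frame 2: 3.0.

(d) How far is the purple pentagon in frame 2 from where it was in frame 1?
2.1

The purple pentagon moved from (3.7, 7.4) to (1.9, 6.4), a distance of √(1.8² + 1.0²) ≈ 2.1.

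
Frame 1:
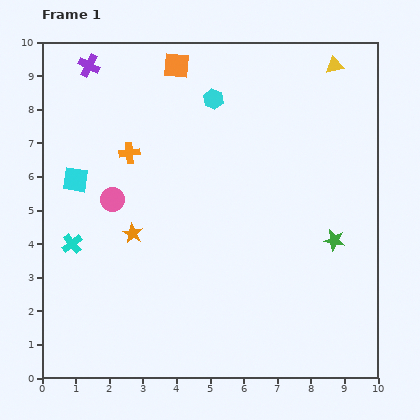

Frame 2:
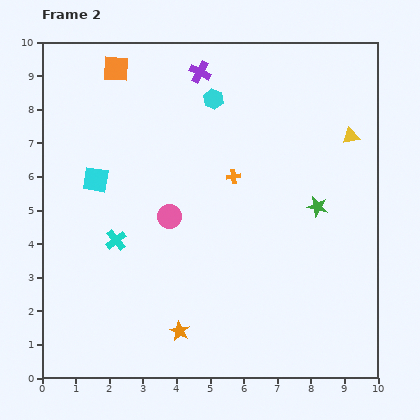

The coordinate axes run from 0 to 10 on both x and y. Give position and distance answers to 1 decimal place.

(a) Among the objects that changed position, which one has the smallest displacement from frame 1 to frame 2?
the cyan square

(moved 0.6)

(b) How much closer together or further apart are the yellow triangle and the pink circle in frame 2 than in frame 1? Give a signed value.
-1.8

Distance in frame 1: 7.7. Distance in frame 2: 5.9.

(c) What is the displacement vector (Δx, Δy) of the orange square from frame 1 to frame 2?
(-1.8, -0.1)

The orange square was at (4.0, 9.3) in frame 1 and (2.2, 9.2) in frame 2.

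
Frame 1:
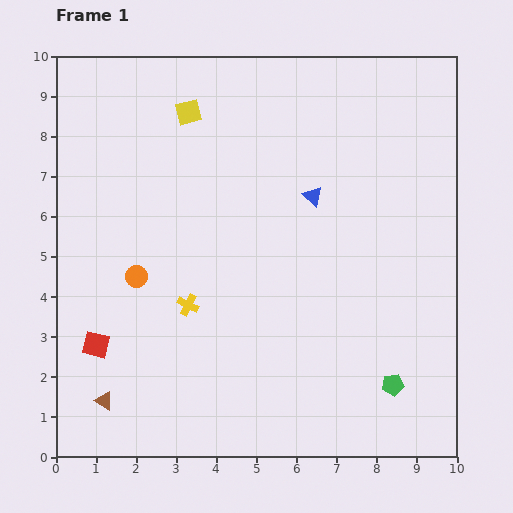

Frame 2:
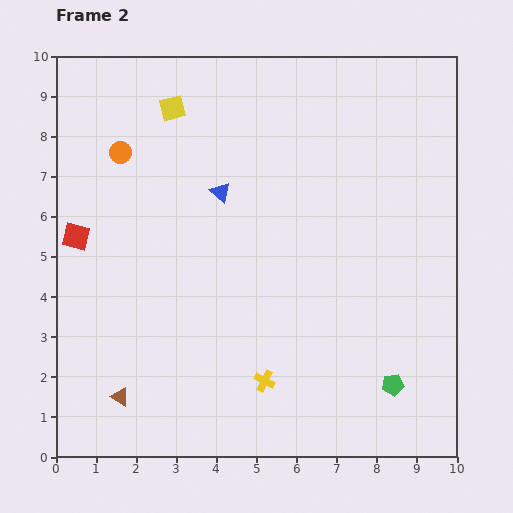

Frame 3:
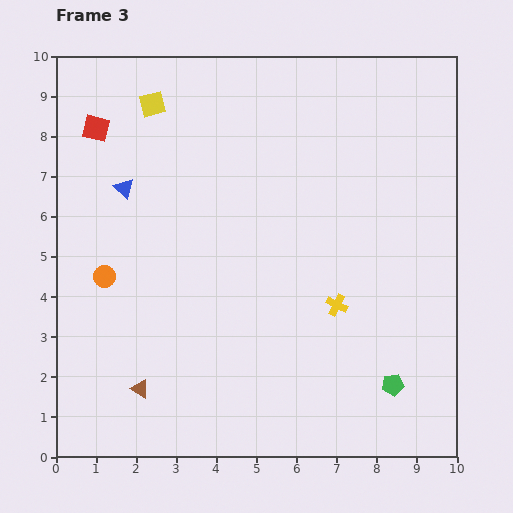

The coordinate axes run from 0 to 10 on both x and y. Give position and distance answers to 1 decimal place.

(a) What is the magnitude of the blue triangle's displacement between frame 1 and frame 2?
2.3

The blue triangle moved from (6.4, 6.5) to (4.1, 6.6), a distance of √(2.3² + 0.1²) ≈ 2.3.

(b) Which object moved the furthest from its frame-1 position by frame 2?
the orange circle

(moved 3.1; next 2.7)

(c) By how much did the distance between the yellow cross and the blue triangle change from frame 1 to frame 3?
+1.9

Distance in frame 1: 4.1. Distance in frame 3: 6.0.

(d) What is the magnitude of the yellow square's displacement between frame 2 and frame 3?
0.5

The yellow square moved from (2.9, 8.7) to (2.4, 8.8), a distance of √(0.5² + 0.1²) ≈ 0.5.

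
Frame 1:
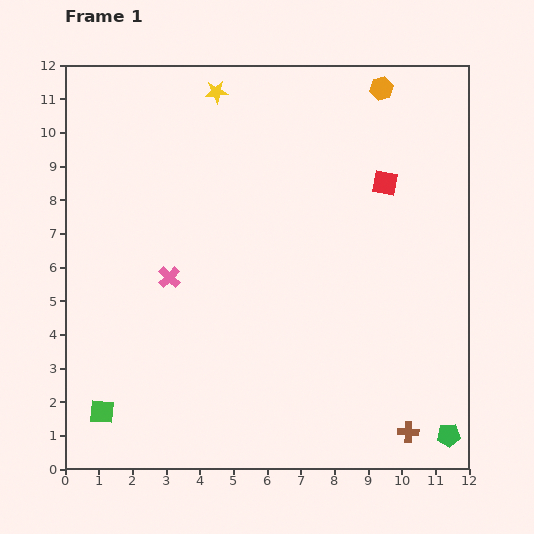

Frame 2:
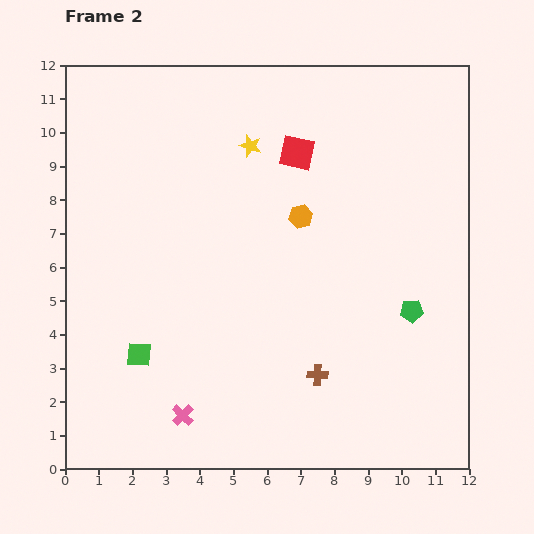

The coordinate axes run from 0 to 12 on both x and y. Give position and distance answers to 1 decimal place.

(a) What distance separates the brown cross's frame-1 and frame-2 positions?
3.2

The brown cross moved from (10.2, 1.1) to (7.5, 2.8), a distance of √(2.7² + 1.7²) ≈ 3.2.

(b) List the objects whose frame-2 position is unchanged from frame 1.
none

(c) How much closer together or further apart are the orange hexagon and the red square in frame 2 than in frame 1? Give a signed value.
-0.9

Distance in frame 1: 2.8. Distance in frame 2: 1.9.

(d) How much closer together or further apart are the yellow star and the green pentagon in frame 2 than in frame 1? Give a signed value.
-5.4

Distance in frame 1: 12.3. Distance in frame 2: 6.9.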